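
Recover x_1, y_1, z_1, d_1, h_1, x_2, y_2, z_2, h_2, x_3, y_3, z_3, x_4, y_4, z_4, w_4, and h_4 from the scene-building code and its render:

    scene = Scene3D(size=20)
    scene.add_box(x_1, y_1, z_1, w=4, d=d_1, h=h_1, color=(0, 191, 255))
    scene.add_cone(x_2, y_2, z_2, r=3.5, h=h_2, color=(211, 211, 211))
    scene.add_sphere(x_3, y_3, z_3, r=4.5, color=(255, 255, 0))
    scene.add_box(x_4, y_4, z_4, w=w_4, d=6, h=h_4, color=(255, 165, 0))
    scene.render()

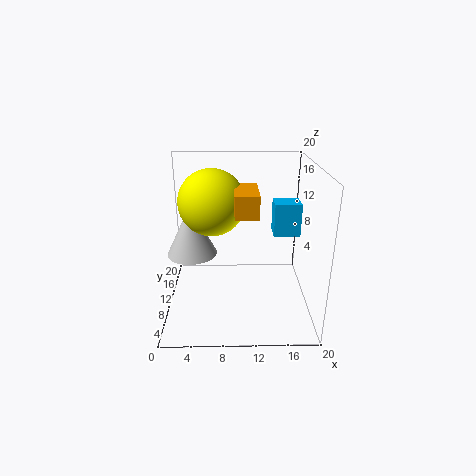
x_1 = 15.5; y_1 = 13.5; z_1 = 8.5; d_1 = 3.5; h_1 = 5; x_2 = 3.5; y_2 = 10.5; z_2 = 7.5; h_2 = 7; x_3 = 6.5; y_3 = 10.5; z_3 = 15; x_4 = 9.5; y_4 = 5; z_4 = 14.5; w_4 = 3; h_4 = 3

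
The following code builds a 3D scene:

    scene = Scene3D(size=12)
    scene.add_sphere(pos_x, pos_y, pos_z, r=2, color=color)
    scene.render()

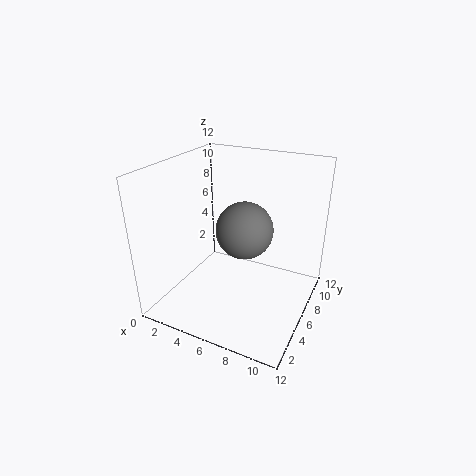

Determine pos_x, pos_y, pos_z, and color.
pos_x = 8
pos_y = 3
pos_z = 8.5
color = 'gray'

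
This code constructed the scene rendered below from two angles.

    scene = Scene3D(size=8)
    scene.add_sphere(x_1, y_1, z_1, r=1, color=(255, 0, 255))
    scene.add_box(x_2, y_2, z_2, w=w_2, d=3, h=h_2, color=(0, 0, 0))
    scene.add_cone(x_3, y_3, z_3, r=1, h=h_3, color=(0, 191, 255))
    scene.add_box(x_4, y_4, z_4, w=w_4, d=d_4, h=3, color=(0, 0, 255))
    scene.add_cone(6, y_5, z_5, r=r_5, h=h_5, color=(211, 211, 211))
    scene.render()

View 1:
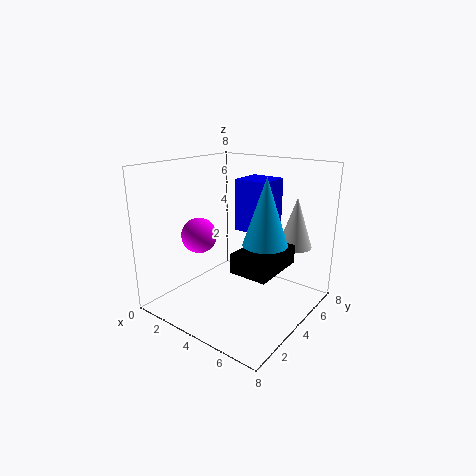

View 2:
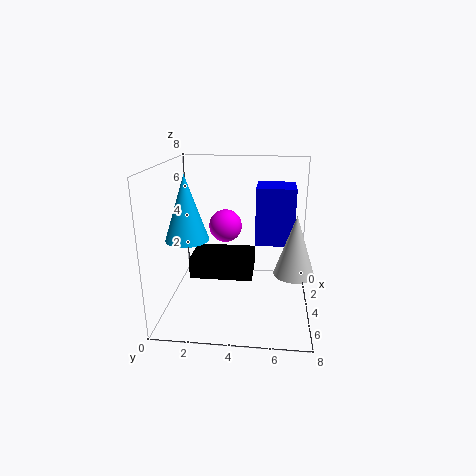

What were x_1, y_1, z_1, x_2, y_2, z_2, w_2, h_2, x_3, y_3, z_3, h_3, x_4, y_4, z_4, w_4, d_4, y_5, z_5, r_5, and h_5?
x_1 = 2; y_1 = 3; z_1 = 4; x_2 = 5; y_2 = 2; z_2 = 3; w_2 = 2; h_2 = 1; x_3 = 7; y_3 = 2; z_3 = 5; h_3 = 3; x_4 = 3; y_4 = 5; z_4 = 4; w_4 = 2; d_4 = 2; y_5 = 7; z_5 = 3; r_5 = 1; h_5 = 3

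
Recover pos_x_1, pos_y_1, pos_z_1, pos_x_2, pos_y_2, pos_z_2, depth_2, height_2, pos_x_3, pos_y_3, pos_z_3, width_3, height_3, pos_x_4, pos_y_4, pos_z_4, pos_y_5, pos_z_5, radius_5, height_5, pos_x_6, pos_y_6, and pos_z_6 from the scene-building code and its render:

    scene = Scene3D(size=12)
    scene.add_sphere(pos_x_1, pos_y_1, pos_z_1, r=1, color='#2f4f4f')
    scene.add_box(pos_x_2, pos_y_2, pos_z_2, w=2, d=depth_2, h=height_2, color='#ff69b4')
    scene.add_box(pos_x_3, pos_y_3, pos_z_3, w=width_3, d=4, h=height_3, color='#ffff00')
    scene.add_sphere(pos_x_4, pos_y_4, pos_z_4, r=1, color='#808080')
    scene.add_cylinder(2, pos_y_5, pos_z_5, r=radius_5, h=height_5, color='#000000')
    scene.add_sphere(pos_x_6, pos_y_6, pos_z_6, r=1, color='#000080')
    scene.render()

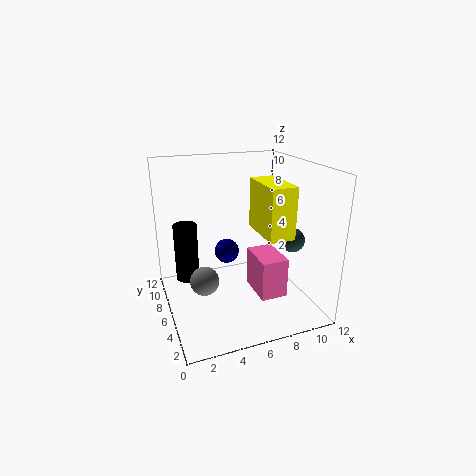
pos_x_1 = 10; pos_y_1 = 4; pos_z_1 = 6; pos_x_2 = 6; pos_y_2 = 1; pos_z_2 = 3; depth_2 = 3; height_2 = 3; pos_x_3 = 7; pos_y_3 = 2; pos_z_3 = 7; width_3 = 2; height_3 = 4; pos_x_4 = 2; pos_y_4 = 2; pos_z_4 = 5; pos_y_5 = 8; pos_z_5 = 2; radius_5 = 1; height_5 = 5; pos_x_6 = 5; pos_y_6 = 6; pos_z_6 = 5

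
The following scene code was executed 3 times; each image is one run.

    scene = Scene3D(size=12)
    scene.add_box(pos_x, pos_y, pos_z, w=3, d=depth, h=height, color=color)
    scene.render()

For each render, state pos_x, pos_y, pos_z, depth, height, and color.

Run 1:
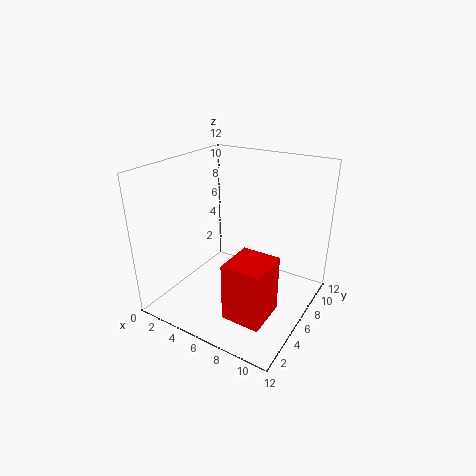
pos_x = 7.5, pos_y = 1.25, pos_z = 1.75, depth = 3.25, height = 4.5, color = 'red'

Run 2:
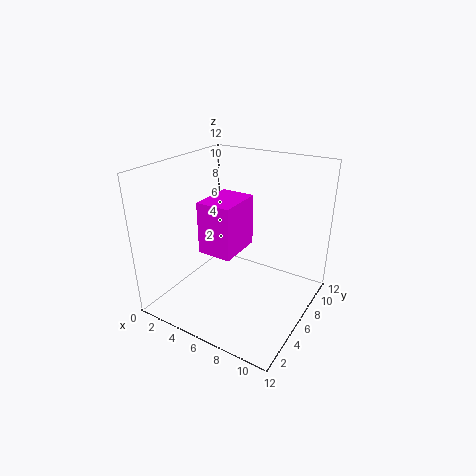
pos_x = 3, pos_y = 4.5, pos_z = 4.5, depth = 4, height = 4.5, color = 'magenta'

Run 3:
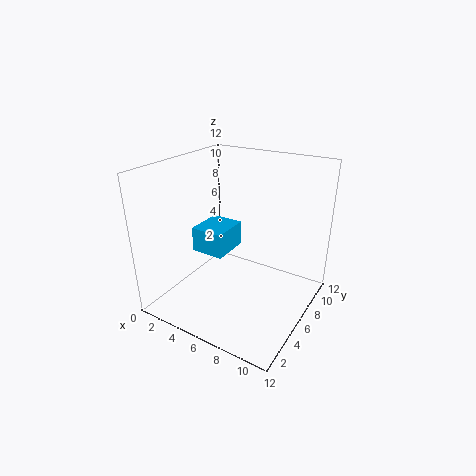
pos_x = 1.5, pos_y = 5.5, pos_z = 3.75, depth = 3.5, height = 2.25, color = 'deepskyblue'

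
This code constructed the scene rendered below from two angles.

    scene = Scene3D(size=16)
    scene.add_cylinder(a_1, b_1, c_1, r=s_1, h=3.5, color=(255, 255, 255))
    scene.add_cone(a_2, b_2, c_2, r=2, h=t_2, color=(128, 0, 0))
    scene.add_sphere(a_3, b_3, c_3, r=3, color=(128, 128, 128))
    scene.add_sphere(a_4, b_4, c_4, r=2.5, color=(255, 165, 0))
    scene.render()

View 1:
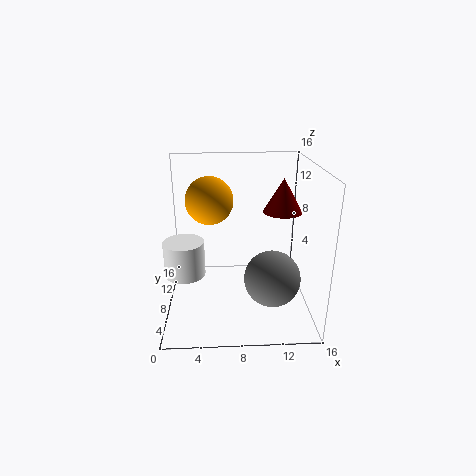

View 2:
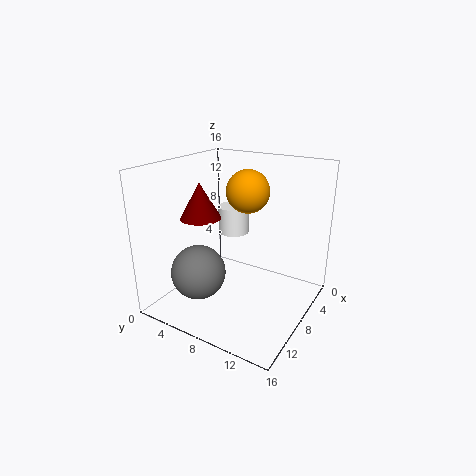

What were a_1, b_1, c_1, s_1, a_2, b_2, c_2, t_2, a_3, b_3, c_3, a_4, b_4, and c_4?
a_1 = 2.5, b_1 = 4, c_1 = 6, s_1 = 2, a_2 = 12.5, b_2 = 6.5, c_2 = 11.5, t_2 = 3.5, a_3 = 11.5, b_3 = 5, c_3 = 4.5, a_4 = 5, b_4 = 7.5, c_4 = 12.5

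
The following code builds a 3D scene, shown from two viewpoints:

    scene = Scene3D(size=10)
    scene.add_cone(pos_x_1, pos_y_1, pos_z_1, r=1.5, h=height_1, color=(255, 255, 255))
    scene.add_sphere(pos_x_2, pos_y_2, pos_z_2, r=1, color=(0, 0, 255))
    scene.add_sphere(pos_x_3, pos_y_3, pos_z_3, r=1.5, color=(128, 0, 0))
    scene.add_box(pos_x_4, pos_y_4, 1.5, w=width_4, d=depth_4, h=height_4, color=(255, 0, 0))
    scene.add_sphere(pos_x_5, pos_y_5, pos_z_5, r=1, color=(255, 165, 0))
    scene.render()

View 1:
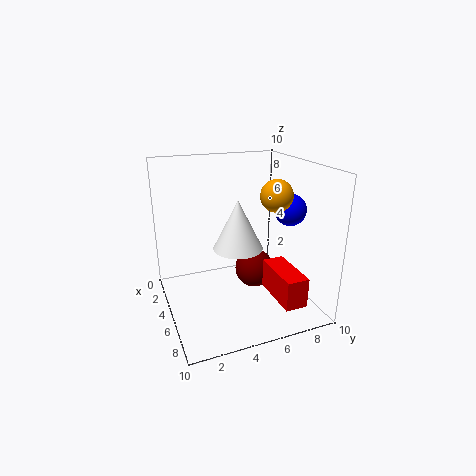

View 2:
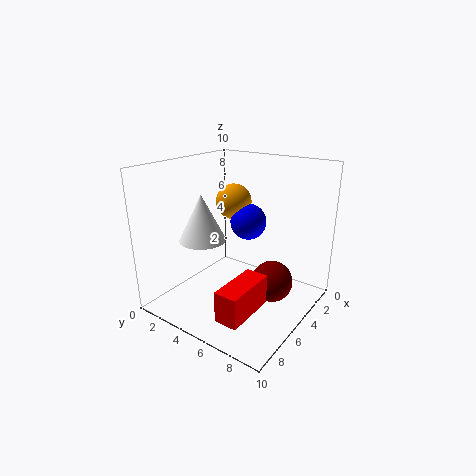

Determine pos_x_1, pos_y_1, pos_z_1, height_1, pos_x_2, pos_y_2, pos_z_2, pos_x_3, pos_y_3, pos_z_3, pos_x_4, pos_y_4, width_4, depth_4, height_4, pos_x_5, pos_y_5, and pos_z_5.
pos_x_1 = 7.5; pos_y_1 = 4; pos_z_1 = 5.5; height_1 = 3; pos_x_2 = 7.5; pos_y_2 = 7.5; pos_z_2 = 7.5; pos_x_3 = 3.5; pos_y_3 = 7; pos_z_3 = 1.5; pos_x_4 = 6; pos_y_4 = 6.5; width_4 = 3.5; depth_4 = 1.5; height_4 = 2; pos_x_5 = 7.5; pos_y_5 = 6.5; pos_z_5 = 8.5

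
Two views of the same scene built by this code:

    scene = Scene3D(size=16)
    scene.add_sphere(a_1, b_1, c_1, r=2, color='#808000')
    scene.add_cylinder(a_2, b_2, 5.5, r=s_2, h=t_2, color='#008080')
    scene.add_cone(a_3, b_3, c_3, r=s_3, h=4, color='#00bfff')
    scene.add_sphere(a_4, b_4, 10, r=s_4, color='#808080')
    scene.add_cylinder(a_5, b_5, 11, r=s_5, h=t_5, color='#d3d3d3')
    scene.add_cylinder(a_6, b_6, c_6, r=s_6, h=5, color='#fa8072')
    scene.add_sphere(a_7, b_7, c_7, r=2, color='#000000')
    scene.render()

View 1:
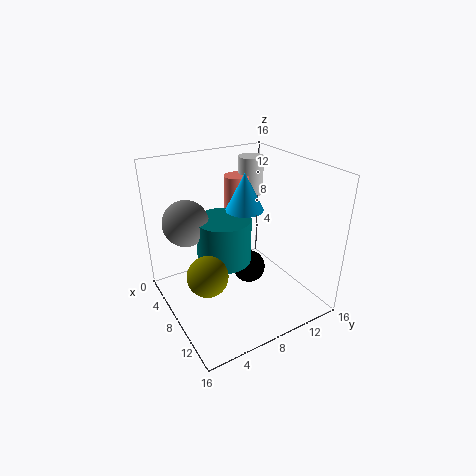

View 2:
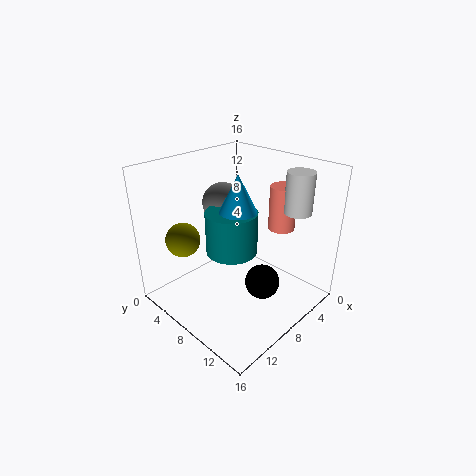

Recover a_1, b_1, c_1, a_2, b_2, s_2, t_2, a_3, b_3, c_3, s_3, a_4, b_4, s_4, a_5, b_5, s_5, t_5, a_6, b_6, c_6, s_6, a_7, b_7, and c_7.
a_1 = 11.5; b_1 = 2.5; c_1 = 7; a_2 = 7.5; b_2 = 6.5; s_2 = 3; t_2 = 5; a_3 = 8.5; b_3 = 8.5; c_3 = 11.5; s_3 = 2; a_4 = 5.5; b_4 = 3; s_4 = 2.5; a_5 = 3.5; b_5 = 12.5; s_5 = 1.5; t_5 = 4.5; a_6 = 3.5; b_6 = 10.5; c_6 = 8.5; s_6 = 1.5; a_7 = 6.5; b_7 = 10.5; c_7 = 2.5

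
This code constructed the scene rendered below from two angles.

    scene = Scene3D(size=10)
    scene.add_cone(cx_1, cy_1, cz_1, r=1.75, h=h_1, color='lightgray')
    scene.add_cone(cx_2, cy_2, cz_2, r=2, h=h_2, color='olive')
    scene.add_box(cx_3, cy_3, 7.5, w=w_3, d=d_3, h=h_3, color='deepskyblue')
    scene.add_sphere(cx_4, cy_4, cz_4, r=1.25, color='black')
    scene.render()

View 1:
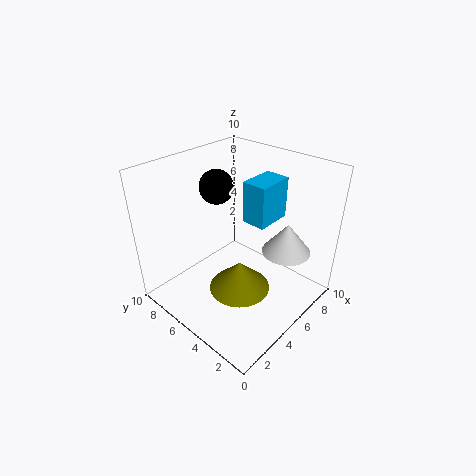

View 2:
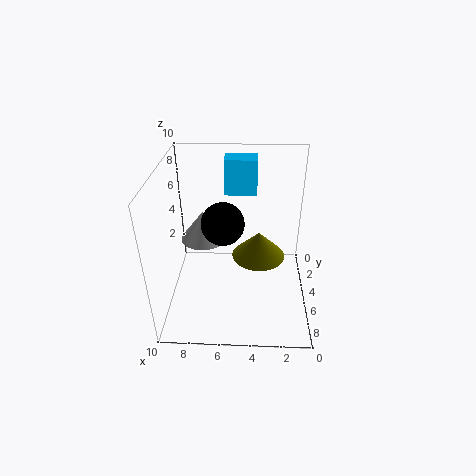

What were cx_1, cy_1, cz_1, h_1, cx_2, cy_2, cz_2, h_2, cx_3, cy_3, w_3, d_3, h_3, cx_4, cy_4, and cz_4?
cx_1 = 7.75
cy_1 = 2.75
cz_1 = 3.5
h_1 = 2.25
cx_2 = 3.5
cy_2 = 3.5
cz_2 = 2.5
h_2 = 2
cx_3 = 3.75
cy_3 = 2
w_3 = 2.25
d_3 = 1.5
h_3 = 2.5
cx_4 = 5.75
cy_4 = 7.75
cz_4 = 7.75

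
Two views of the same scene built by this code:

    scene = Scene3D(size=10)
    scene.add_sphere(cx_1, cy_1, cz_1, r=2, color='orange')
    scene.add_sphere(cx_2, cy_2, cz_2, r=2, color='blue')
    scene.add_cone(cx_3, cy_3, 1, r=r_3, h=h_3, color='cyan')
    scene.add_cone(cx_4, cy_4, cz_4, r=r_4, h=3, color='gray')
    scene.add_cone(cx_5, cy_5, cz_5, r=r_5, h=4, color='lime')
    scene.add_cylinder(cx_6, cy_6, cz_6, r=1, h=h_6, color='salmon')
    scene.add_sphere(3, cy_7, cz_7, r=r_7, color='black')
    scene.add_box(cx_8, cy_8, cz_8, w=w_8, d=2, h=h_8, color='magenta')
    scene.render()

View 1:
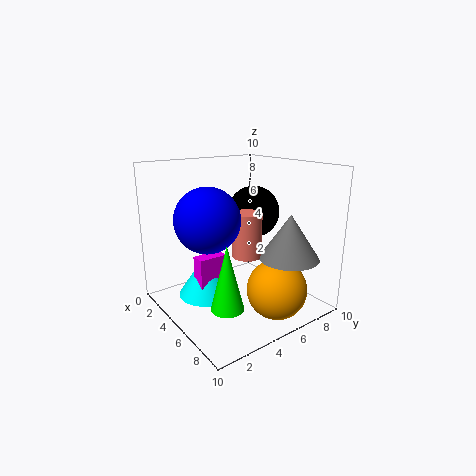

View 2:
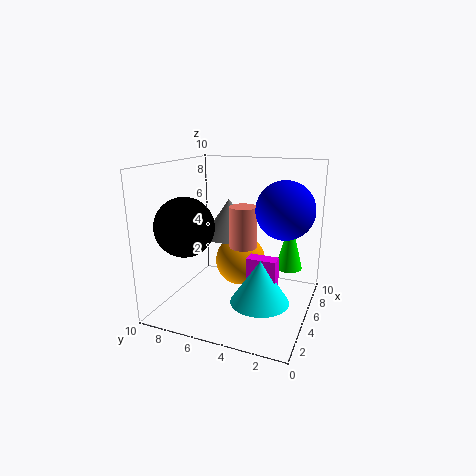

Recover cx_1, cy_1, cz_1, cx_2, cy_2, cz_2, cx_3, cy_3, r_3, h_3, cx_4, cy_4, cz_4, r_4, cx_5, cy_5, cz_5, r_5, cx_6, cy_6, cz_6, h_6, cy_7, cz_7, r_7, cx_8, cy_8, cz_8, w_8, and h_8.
cx_1 = 8; cy_1 = 6; cz_1 = 2; cx_2 = 6; cy_2 = 2; cz_2 = 7; cx_3 = 4; cy_3 = 3; r_3 = 2; h_3 = 3; cx_4 = 8; cy_4 = 7; cz_4 = 4; r_4 = 2; cx_5 = 8; cy_5 = 2; cz_5 = 2; r_5 = 1; cx_6 = 6; cy_6 = 5; cz_6 = 4; h_6 = 3; cy_7 = 8; cz_7 = 6; r_7 = 2; cx_8 = 4; cy_8 = 2; cz_8 = 1; w_8 = 1; h_8 = 3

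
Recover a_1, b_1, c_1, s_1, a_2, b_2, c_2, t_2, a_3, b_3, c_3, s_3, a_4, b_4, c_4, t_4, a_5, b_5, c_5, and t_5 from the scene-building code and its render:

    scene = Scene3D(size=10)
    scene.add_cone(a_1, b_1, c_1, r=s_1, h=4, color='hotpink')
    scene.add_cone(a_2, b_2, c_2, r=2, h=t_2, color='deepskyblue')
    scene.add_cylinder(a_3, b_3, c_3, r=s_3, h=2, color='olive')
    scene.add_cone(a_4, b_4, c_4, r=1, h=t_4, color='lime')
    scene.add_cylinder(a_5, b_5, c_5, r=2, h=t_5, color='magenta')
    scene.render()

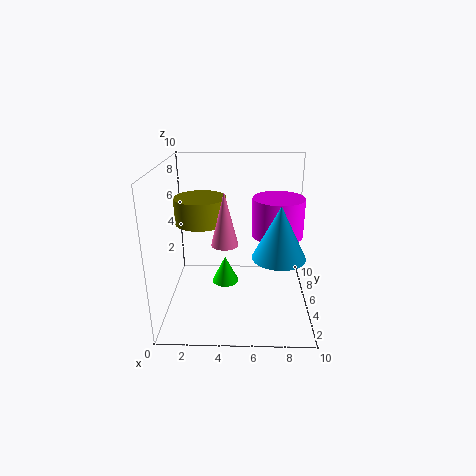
a_1 = 4
b_1 = 6
c_1 = 4
s_1 = 1
a_2 = 8
b_2 = 6
c_2 = 3
t_2 = 4
a_3 = 2
b_3 = 8
c_3 = 5
s_3 = 2
a_4 = 4
b_4 = 6
c_4 = 1
t_4 = 2
a_5 = 8
b_5 = 8
c_5 = 4
t_5 = 3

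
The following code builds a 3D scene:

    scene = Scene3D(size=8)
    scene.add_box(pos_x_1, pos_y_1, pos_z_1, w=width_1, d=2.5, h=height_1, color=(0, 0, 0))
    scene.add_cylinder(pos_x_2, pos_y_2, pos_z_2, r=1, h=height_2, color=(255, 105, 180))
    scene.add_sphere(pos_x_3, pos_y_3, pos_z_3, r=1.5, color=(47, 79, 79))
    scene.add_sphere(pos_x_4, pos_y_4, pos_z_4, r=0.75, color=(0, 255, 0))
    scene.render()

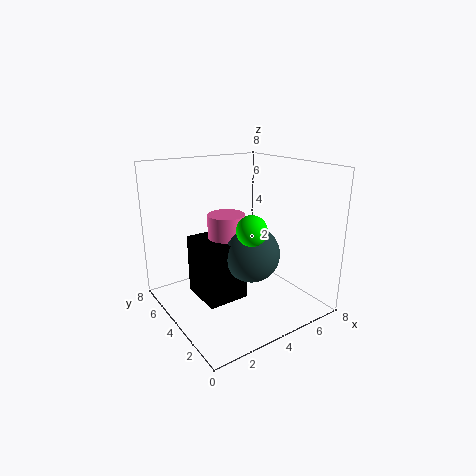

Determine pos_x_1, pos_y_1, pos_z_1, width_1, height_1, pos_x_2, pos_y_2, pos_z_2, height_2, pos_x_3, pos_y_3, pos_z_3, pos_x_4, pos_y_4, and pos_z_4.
pos_x_1 = 1.5; pos_y_1 = 2.75; pos_z_1 = 1; width_1 = 2.25; height_1 = 3.25; pos_x_2 = 3.25; pos_y_2 = 4; pos_z_2 = 3.25; height_2 = 2.25; pos_x_3 = 4; pos_y_3 = 2.75; pos_z_3 = 3.5; pos_x_4 = 3.25; pos_y_4 = 1.75; pos_z_4 = 5.25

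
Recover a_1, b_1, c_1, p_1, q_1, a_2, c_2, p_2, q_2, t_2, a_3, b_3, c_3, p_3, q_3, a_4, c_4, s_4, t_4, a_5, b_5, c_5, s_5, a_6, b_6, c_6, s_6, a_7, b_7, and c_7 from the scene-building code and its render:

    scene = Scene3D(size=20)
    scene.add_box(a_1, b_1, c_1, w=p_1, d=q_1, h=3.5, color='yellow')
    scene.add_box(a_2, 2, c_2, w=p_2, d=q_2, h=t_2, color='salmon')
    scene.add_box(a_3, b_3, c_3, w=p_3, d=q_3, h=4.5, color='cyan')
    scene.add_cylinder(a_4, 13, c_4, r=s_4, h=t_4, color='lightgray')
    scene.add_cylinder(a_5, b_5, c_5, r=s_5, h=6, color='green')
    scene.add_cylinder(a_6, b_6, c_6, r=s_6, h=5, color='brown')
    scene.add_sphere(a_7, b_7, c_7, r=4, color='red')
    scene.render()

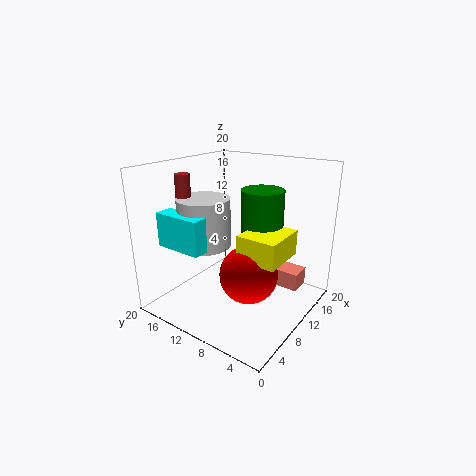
a_1 = 7.5, b_1 = 3, c_1 = 8, p_1 = 6.5, q_1 = 5.5, a_2 = 12.5, c_2 = 3, p_2 = 3, q_2 = 7, t_2 = 2.5, a_3 = 2, b_3 = 10.5, c_3 = 10, p_3 = 2.5, q_3 = 6.5, a_4 = 6.5, c_4 = 9.5, s_4 = 3.5, t_4 = 6.5, a_5 = 13, b_5 = 8, c_5 = 10.5, s_5 = 3, a_6 = 5.5, b_6 = 15.5, c_6 = 14, s_6 = 1, a_7 = 9, b_7 = 7.5, c_7 = 5.5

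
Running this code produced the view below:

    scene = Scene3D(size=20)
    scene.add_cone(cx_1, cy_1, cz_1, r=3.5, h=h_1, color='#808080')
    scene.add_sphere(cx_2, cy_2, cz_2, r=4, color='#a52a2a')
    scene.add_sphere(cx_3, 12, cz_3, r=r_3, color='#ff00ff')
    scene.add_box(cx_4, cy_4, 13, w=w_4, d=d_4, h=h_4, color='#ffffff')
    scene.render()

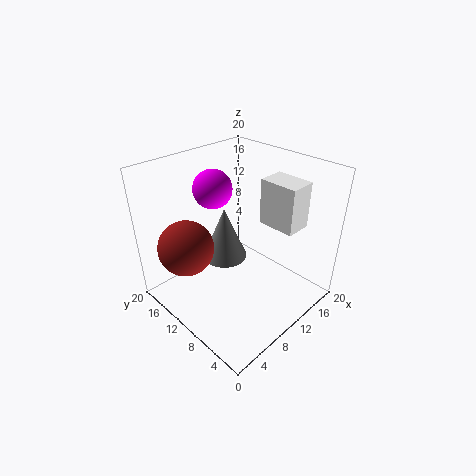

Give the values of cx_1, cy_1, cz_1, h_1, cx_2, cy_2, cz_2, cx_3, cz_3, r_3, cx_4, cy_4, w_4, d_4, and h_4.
cx_1 = 12.5
cy_1 = 15.5
cz_1 = 3
h_1 = 8.5
cx_2 = 5
cy_2 = 15.5
cz_2 = 8
cx_3 = 7.5
cz_3 = 17.5
r_3 = 2.5
cx_4 = 11.5
cy_4 = 2.5
w_4 = 3.5
d_4 = 5
h_4 = 6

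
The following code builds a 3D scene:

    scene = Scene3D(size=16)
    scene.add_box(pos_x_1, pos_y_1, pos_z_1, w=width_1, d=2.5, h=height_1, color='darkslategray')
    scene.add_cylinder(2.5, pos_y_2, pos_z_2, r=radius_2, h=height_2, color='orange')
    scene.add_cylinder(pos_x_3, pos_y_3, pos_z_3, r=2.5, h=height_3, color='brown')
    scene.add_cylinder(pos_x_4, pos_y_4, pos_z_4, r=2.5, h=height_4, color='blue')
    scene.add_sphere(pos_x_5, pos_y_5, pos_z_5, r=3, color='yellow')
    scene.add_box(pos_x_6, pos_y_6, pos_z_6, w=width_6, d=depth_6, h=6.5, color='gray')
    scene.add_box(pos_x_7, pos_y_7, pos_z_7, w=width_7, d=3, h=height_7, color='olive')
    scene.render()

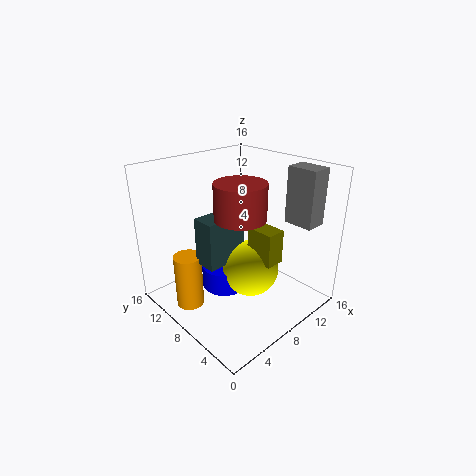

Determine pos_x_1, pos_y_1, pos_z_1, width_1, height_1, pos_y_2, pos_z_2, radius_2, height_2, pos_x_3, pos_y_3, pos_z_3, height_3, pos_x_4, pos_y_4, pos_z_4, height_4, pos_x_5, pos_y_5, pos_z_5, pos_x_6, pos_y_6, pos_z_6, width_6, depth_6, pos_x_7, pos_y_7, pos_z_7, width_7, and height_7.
pos_x_1 = 3, pos_y_1 = 6.5, pos_z_1 = 6.5, width_1 = 4.5, height_1 = 5, pos_y_2 = 10, pos_z_2 = 1, radius_2 = 1.5, height_2 = 6, pos_x_3 = 5.5, pos_y_3 = 5, pos_z_3 = 12, height_3 = 3.5, pos_x_4 = 6, pos_y_4 = 8, pos_z_4 = 3, height_4 = 2.5, pos_x_5 = 7.5, pos_y_5 = 5.5, pos_z_5 = 5.5, pos_x_6 = 13.5, pos_y_6 = 2.5, pos_z_6 = 9, width_6 = 2.5, depth_6 = 3.5, pos_x_7 = 7, pos_y_7 = 2.5, pos_z_7 = 7, width_7 = 2, height_7 = 3.5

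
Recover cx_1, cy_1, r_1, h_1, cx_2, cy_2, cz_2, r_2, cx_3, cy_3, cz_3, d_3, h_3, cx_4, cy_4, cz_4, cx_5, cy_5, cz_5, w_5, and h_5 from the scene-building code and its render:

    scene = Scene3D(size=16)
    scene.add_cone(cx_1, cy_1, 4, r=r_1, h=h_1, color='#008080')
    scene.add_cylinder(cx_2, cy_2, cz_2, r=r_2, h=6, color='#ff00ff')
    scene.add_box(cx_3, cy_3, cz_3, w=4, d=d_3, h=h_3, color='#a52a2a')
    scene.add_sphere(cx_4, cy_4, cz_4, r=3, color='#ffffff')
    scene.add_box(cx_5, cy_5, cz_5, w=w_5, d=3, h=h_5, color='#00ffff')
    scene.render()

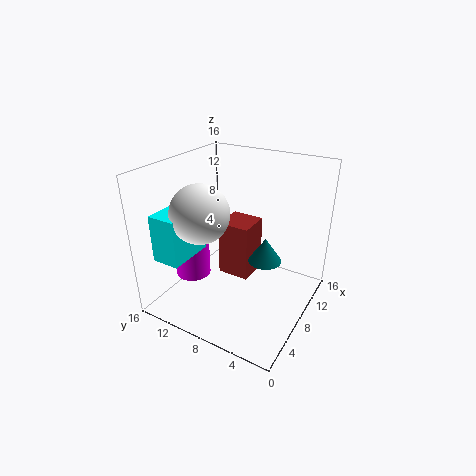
cx_1 = 11, cy_1 = 6, r_1 = 2, h_1 = 3, cx_2 = 6, cy_2 = 13, cz_2 = 3, r_2 = 2, cx_3 = 10, cy_3 = 8, cz_3 = 1, d_3 = 4, h_3 = 7, cx_4 = 4, cy_4 = 10, cz_4 = 12, cx_5 = 1, cy_5 = 11, cz_5 = 7, w_5 = 5, h_5 = 5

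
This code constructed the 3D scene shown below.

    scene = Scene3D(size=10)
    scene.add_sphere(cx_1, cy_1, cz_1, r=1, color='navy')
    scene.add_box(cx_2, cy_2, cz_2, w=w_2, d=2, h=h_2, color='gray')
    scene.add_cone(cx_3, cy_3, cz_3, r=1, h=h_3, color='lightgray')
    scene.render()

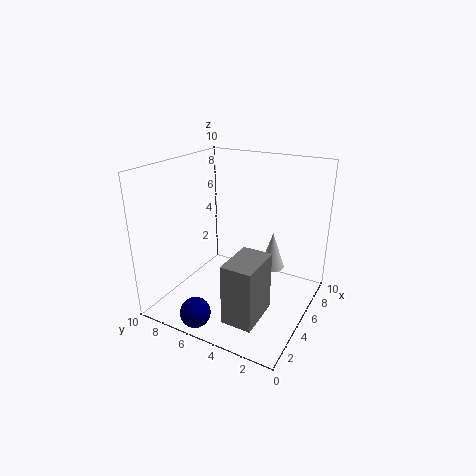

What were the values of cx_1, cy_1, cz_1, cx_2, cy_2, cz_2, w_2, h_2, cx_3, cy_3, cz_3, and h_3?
cx_1 = 1, cy_1 = 6, cz_1 = 1, cx_2 = 1, cy_2 = 2, cz_2 = 1, w_2 = 3, h_2 = 4, cx_3 = 9, cy_3 = 4, cz_3 = 1, h_3 = 3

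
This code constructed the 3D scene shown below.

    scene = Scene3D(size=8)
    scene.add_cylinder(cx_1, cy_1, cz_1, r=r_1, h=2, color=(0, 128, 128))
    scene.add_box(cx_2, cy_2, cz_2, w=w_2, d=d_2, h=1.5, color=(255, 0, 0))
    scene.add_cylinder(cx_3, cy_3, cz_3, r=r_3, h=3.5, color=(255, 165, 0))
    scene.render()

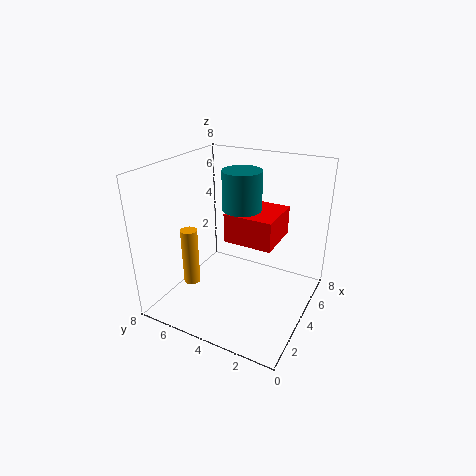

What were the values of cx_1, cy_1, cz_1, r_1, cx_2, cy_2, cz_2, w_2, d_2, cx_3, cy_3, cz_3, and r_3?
cx_1 = 3.5; cy_1 = 3.5; cz_1 = 6; r_1 = 1; cx_2 = 2.5; cy_2 = 1.5; cz_2 = 4.5; w_2 = 2.5; d_2 = 2.5; cx_3 = 3.5; cy_3 = 7; cz_3 = 0.5; r_3 = 0.5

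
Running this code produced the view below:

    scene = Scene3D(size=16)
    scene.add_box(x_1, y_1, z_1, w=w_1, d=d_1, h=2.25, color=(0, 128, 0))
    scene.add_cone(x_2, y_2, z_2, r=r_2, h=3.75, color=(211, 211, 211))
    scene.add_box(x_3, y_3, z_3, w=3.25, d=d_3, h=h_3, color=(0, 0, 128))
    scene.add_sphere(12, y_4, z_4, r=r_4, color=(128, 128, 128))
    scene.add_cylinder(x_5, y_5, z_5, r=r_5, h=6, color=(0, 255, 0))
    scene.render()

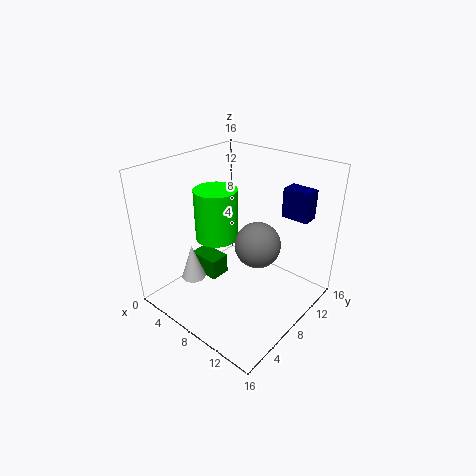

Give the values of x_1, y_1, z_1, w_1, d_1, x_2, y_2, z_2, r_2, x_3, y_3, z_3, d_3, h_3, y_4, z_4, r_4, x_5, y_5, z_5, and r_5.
x_1 = 3.75; y_1 = 4.75; z_1 = 3.75; w_1 = 3.5; d_1 = 2.25; x_2 = 6.25; y_2 = 2.75; z_2 = 5; r_2 = 1.25; x_3 = 10; y_3 = 13.5; z_3 = 9.25; d_3 = 2; h_3 = 3.5; y_4 = 6.25; z_4 = 9.5; r_4 = 2.25; x_5 = 4.5; y_5 = 8.25; z_5 = 6.75; r_5 = 2.5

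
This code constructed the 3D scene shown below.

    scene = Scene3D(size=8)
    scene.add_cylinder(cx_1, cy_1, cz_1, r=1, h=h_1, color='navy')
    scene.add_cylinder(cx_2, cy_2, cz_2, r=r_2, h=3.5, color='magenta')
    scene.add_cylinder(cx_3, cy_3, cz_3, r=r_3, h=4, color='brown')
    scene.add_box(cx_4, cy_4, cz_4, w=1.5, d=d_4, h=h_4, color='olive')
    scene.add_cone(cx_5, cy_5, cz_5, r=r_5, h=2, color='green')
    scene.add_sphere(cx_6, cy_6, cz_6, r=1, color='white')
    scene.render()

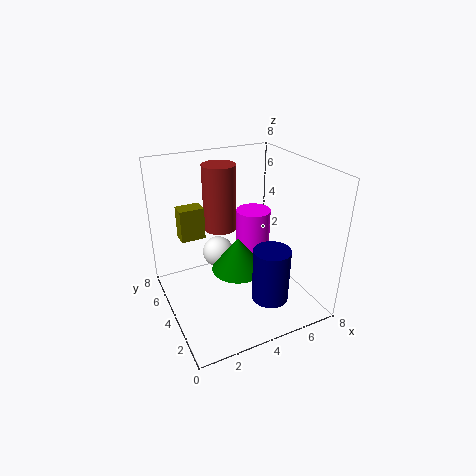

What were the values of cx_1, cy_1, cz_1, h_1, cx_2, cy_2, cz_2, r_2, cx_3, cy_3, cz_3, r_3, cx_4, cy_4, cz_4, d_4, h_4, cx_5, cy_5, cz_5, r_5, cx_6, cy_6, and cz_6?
cx_1 = 5; cy_1 = 2; cz_1 = 1; h_1 = 3; cx_2 = 5.5; cy_2 = 5; cz_2 = 1.5; r_2 = 1; cx_3 = 4; cy_3 = 6.5; cz_3 = 3.5; r_3 = 1; cx_4 = 1.5; cy_4 = 6.5; cz_4 = 3; d_4 = 1; h_4 = 2; cx_5 = 4; cy_5 = 4; cz_5 = 2; r_5 = 1.5; cx_6 = 4; cy_6 = 7; cz_6 = 1.5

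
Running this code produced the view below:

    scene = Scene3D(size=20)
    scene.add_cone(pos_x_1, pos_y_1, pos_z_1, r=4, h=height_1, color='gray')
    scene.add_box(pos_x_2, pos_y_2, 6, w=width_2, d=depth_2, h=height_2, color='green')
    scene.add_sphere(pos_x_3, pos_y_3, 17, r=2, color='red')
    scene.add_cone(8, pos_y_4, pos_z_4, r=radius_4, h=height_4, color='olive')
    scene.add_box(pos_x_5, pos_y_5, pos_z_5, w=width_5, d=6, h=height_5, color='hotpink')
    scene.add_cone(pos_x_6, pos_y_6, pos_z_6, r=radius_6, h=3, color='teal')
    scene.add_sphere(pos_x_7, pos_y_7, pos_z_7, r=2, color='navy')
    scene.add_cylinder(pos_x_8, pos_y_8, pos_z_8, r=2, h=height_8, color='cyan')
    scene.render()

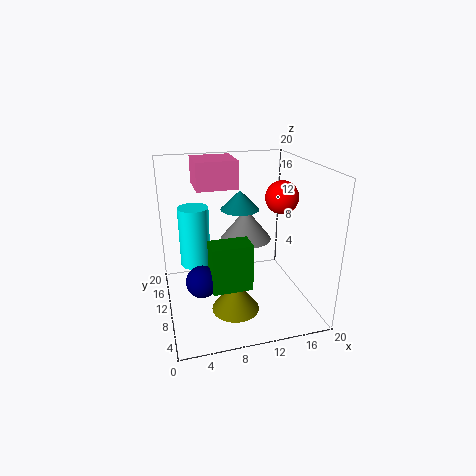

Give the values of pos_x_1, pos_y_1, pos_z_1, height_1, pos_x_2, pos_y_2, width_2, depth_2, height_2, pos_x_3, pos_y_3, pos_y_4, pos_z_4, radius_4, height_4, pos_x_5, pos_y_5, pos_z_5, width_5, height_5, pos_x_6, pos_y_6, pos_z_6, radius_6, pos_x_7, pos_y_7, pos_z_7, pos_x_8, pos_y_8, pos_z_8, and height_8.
pos_x_1 = 13; pos_y_1 = 16; pos_z_1 = 7; height_1 = 5; pos_x_2 = 5; pos_y_2 = 3; width_2 = 5; depth_2 = 3; height_2 = 6; pos_x_3 = 14; pos_y_3 = 5; pos_y_4 = 4; pos_z_4 = 3; radius_4 = 3; height_4 = 4; pos_x_5 = 5; pos_y_5 = 13; pos_z_5 = 16; width_5 = 6; height_5 = 4; pos_x_6 = 12; pos_y_6 = 16; pos_z_6 = 12; radius_6 = 3; pos_x_7 = 4; pos_y_7 = 5; pos_z_7 = 7; pos_x_8 = 4; pos_y_8 = 10; pos_z_8 = 7; height_8 = 8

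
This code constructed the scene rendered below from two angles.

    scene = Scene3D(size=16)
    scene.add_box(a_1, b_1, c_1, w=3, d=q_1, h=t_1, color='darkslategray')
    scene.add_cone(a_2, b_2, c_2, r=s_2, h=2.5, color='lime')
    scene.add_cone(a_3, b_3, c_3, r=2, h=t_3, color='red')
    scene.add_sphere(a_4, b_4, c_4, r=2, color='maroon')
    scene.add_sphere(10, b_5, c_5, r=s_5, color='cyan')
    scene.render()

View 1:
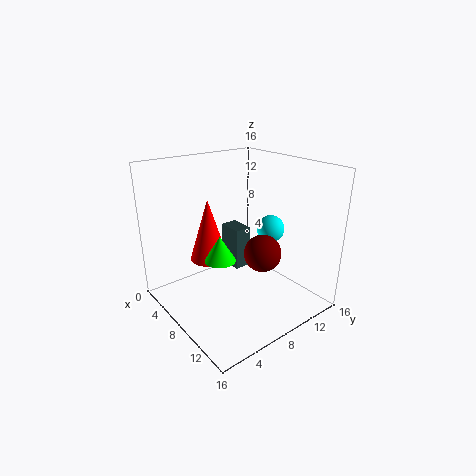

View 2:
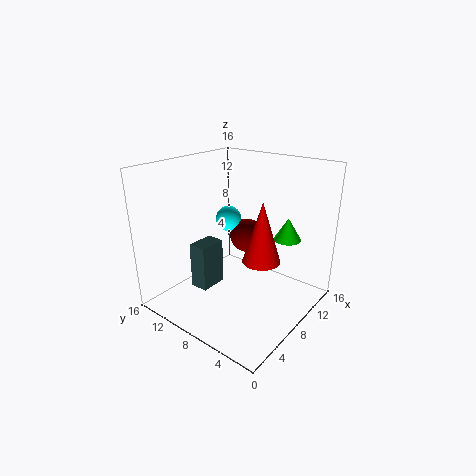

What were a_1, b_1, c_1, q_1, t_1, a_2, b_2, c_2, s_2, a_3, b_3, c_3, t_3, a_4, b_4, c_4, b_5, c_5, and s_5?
a_1 = 3.5, b_1 = 9, c_1 = 3, q_1 = 2, t_1 = 5, a_2 = 11, b_2 = 3.5, c_2 = 8, s_2 = 1.5, a_3 = 7.5, b_3 = 4.5, c_3 = 6.5, t_3 = 6.5, a_4 = 11, b_4 = 9, c_4 = 7, b_5 = 11, c_5 = 9, s_5 = 1.5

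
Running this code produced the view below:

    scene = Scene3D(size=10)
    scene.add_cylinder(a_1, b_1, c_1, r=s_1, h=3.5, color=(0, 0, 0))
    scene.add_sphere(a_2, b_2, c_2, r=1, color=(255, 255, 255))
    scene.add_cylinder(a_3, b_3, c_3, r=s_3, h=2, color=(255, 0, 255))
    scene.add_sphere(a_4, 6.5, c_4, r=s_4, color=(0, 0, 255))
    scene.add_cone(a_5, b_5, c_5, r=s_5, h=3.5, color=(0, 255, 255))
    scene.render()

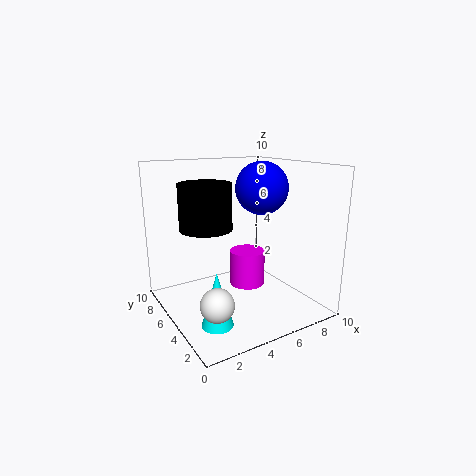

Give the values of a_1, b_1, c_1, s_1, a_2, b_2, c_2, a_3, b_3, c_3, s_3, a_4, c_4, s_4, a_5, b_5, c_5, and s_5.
a_1 = 4, b_1 = 8, c_1 = 5, s_1 = 2, a_2 = 1.5, b_2 = 1.5, c_2 = 2.5, a_3 = 3.5, b_3 = 1.5, c_3 = 3.5, s_3 = 1, a_4 = 8, c_4 = 8, s_4 = 2, a_5 = 2, b_5 = 2.5, c_5 = 0.5, s_5 = 1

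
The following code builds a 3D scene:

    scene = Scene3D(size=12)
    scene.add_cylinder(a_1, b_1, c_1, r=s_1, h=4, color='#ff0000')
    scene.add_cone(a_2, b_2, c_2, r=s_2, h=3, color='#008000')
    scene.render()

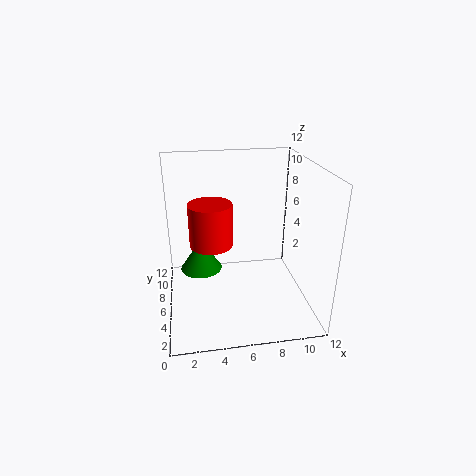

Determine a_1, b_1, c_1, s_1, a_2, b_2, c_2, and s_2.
a_1 = 4
b_1 = 9
c_1 = 4
s_1 = 2
a_2 = 3
b_2 = 10
c_2 = 1
s_2 = 2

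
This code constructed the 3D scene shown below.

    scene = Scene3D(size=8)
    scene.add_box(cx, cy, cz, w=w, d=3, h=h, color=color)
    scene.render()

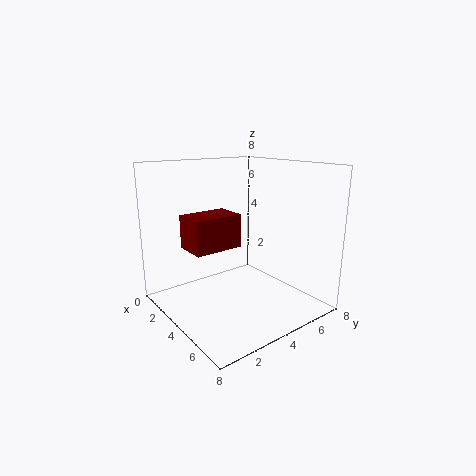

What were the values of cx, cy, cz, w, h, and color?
cx = 1
cy = 2
cz = 3
w = 2
h = 2
color = 'maroon'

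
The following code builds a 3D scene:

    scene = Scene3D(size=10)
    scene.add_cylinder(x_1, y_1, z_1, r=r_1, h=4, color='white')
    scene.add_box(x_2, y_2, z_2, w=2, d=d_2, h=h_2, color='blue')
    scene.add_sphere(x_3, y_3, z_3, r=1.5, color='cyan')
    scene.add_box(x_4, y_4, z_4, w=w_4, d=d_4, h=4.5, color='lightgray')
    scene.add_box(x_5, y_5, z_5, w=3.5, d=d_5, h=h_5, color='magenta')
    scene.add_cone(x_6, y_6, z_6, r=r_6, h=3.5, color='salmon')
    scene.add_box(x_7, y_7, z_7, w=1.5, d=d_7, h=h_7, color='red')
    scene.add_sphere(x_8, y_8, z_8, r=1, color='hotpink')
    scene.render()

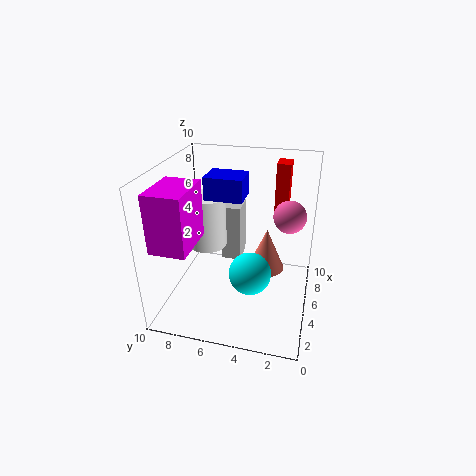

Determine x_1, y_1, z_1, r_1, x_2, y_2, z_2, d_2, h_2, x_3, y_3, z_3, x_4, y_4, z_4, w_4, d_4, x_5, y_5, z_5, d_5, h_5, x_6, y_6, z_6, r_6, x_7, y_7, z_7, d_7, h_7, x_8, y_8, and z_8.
x_1 = 7; y_1 = 8; z_1 = 3; r_1 = 1.5; x_2 = 4; y_2 = 4.5; z_2 = 8; d_2 = 2.5; h_2 = 1.5; x_3 = 4.5; y_3 = 4; z_3 = 2.5; x_4 = 7.5; y_4 = 5.5; z_4 = 1.5; w_4 = 2; d_4 = 1.5; x_5 = 1.5; y_5 = 7.5; z_5 = 5; d_5 = 2.5; h_5 = 4; x_6 = 8.5; y_6 = 3.5; z_6 = 0.5; r_6 = 1.5; x_7 = 8; y_7 = 2; z_7 = 5.5; d_7 = 1; h_7 = 4; x_8 = 4; y_8 = 1.5; z_8 = 7.5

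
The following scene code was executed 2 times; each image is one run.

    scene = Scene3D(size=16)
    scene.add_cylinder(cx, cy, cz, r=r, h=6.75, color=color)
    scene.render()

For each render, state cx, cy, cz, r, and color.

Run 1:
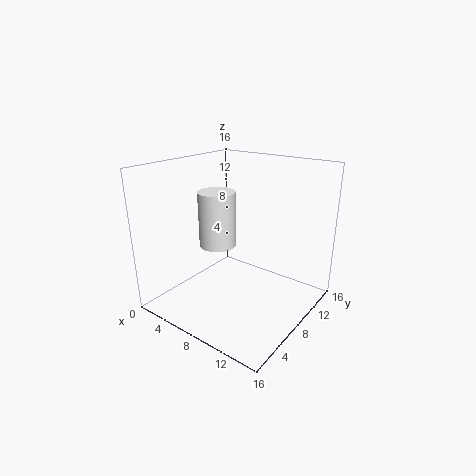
cx = 3.75, cy = 9.5, cz = 5.5, r = 2.25, color = 'white'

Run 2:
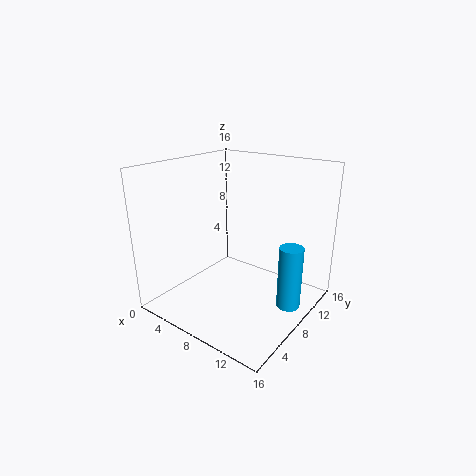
cx = 14.5, cy = 8.25, cz = 1.75, r = 1.25, color = 'deepskyblue'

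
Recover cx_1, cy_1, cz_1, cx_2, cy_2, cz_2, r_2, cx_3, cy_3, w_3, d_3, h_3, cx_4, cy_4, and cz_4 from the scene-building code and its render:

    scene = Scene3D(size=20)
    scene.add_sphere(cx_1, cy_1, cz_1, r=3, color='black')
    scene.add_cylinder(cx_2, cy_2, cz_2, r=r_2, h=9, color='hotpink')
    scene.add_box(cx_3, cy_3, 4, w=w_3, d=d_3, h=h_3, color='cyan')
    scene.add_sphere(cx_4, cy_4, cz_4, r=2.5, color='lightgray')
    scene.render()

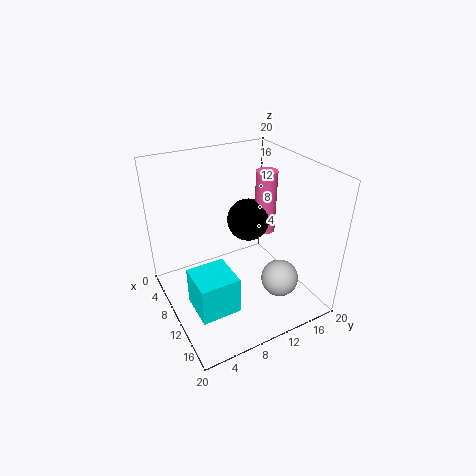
cx_1 = 8.5; cy_1 = 12.5; cz_1 = 11.5; cx_2 = 9; cy_2 = 15; cz_2 = 9.5; r_2 = 1.5; cx_3 = 12; cy_3 = 1.5; w_3 = 5; d_3 = 5; h_3 = 5; cx_4 = 15.5; cy_4 = 13.5; cz_4 = 5.5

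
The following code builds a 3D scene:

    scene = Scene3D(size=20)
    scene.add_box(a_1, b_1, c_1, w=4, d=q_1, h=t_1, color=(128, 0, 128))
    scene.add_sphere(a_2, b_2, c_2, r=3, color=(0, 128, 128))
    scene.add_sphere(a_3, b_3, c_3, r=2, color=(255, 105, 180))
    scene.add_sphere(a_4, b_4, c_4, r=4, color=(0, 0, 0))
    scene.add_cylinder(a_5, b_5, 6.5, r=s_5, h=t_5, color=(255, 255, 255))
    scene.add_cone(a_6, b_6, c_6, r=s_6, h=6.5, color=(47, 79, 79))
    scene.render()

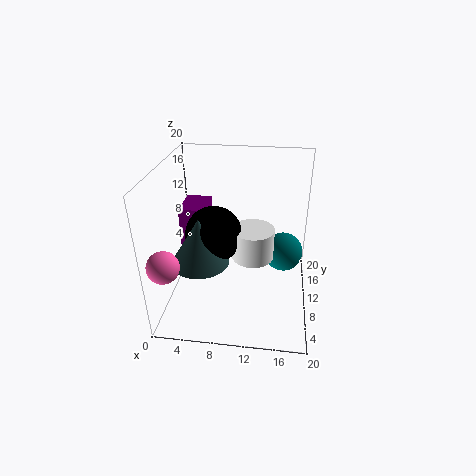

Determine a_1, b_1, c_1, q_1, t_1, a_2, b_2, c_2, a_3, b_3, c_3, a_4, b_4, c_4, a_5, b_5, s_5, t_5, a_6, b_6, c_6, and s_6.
a_1 = 0.5
b_1 = 13.5
c_1 = 5
q_1 = 5.5
t_1 = 7
a_2 = 16.5
b_2 = 15
c_2 = 5
a_3 = 2
b_3 = 2
c_3 = 10
a_4 = 6.5
b_4 = 10.5
c_4 = 10
a_5 = 12
b_5 = 11
s_5 = 3
t_5 = 4.5
a_6 = 5
b_6 = 8
c_6 = 7
s_6 = 4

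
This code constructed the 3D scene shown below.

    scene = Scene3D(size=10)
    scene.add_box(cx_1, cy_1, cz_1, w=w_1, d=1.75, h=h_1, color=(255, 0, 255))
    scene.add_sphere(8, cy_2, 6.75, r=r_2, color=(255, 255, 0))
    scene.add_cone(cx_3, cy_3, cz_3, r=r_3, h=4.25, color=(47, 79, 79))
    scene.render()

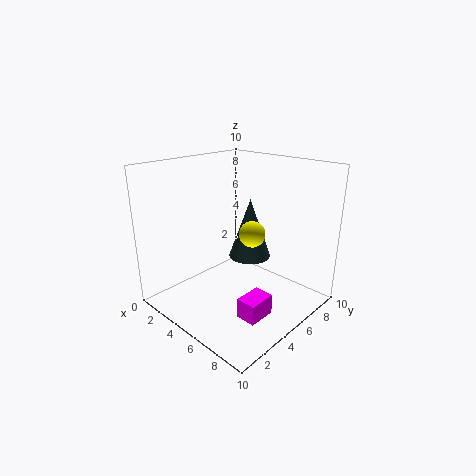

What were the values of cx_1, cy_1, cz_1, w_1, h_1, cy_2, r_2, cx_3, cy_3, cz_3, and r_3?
cx_1 = 8; cy_1 = 1.75; cz_1 = 1.75; w_1 = 1.25; h_1 = 1.25; cy_2 = 3; r_2 = 0.75; cx_3 = 5; cy_3 = 6.25; cz_3 = 3.25; r_3 = 1.5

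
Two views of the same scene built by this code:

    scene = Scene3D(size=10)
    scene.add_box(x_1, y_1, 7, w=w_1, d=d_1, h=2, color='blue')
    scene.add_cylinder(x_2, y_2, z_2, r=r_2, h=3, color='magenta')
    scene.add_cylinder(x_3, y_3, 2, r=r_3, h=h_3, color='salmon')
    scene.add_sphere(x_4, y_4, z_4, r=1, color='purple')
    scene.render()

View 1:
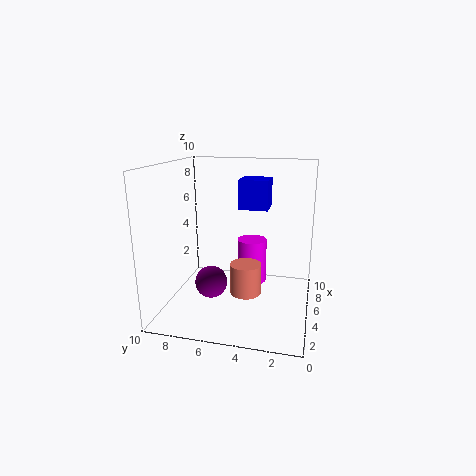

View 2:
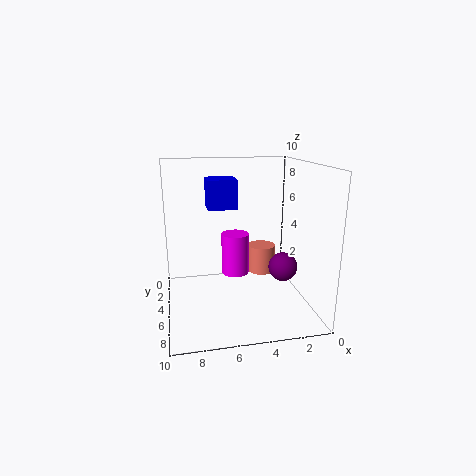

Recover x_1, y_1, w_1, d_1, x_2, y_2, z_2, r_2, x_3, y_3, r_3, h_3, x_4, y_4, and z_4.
x_1 = 5
y_1 = 3
w_1 = 2
d_1 = 2
x_2 = 5
y_2 = 4
z_2 = 2
r_2 = 1
x_3 = 3
y_3 = 4
r_3 = 1
h_3 = 2
x_4 = 2
y_4 = 6
z_4 = 3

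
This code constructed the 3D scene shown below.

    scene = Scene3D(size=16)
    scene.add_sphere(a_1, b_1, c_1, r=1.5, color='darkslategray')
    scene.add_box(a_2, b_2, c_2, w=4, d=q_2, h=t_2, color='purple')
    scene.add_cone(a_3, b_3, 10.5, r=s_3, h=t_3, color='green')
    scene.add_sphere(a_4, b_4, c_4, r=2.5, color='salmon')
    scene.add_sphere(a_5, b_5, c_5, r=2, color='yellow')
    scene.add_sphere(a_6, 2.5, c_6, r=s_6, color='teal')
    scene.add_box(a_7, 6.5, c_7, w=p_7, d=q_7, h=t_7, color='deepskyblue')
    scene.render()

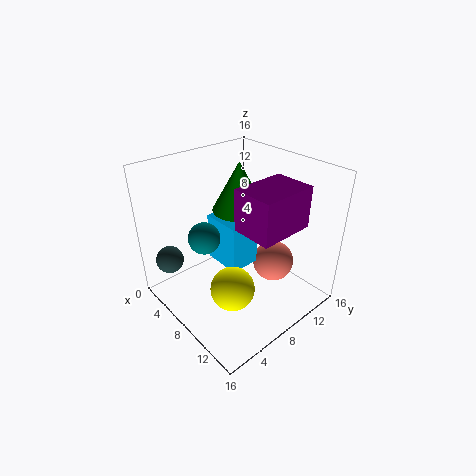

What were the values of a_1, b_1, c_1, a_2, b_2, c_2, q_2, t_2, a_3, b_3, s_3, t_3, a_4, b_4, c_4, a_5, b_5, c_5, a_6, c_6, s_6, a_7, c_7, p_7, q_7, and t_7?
a_1 = 4; b_1 = 1.5; c_1 = 6; a_2 = 11.5; b_2 = 4.5; c_2 = 12; q_2 = 5.5; t_2 = 4; a_3 = 6.5; b_3 = 9.5; s_3 = 3; t_3 = 5.5; a_4 = 9; b_4 = 13; c_4 = 3; a_5 = 13.5; b_5 = 2.5; c_5 = 7.5; a_6 = 9.5; c_6 = 11; s_6 = 1.5; a_7 = 4.5; c_7 = 4.5; p_7 = 4.5; q_7 = 3.5; t_7 = 5.5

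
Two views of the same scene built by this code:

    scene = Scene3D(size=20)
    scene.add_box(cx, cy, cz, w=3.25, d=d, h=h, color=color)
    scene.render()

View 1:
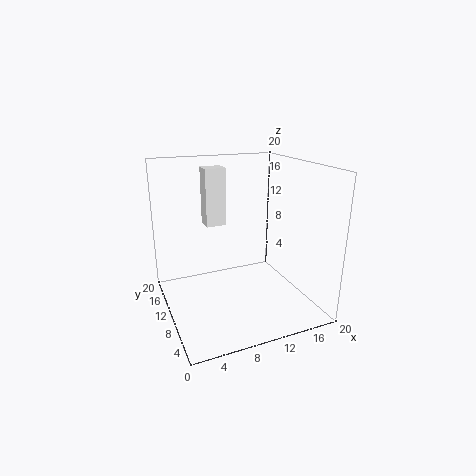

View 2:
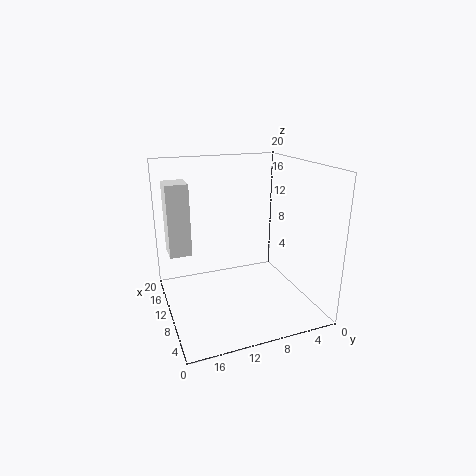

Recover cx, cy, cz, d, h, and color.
cx = 7.75, cy = 17, cz = 9.5, d = 2.75, h = 9, color = 'white'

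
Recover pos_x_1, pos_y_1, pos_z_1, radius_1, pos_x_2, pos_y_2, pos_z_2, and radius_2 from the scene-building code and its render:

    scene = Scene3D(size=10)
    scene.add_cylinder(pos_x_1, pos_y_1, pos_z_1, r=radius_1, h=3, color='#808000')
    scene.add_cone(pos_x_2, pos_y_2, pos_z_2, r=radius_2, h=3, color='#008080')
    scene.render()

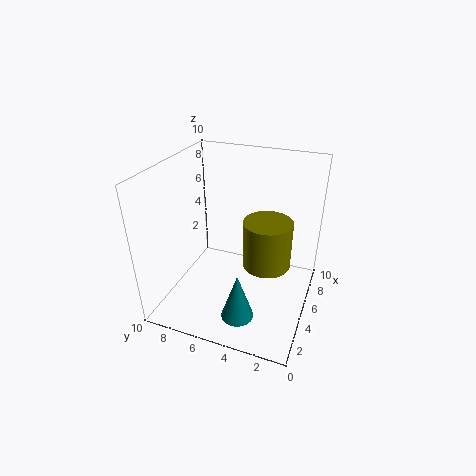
pos_x_1 = 3.5, pos_y_1 = 2.5, pos_z_1 = 4.5, radius_1 = 1.5, pos_x_2 = 1, pos_y_2 = 3.5, pos_z_2 = 2, radius_2 = 1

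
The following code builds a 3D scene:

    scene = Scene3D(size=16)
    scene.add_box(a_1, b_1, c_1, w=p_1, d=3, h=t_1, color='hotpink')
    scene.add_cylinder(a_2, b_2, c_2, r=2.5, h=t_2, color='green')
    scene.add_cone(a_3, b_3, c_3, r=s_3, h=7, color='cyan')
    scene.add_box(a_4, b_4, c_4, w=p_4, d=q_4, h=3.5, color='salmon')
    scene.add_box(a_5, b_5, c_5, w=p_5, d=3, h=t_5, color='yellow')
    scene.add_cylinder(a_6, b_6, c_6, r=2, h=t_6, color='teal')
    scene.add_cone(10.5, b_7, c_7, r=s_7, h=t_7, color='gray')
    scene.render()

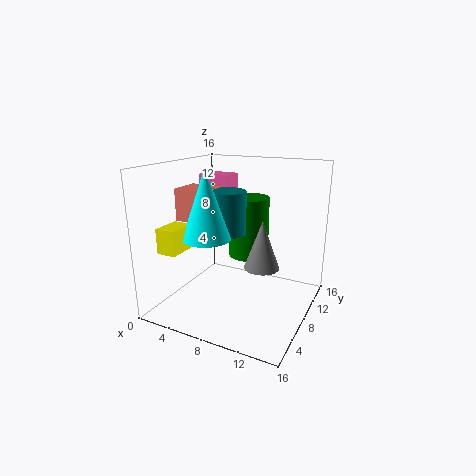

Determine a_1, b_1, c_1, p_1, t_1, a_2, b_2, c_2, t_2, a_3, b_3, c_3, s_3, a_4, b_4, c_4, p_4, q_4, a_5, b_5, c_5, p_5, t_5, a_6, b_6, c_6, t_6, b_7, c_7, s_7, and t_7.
a_1 = 0.5
b_1 = 12
c_1 = 12
p_1 = 4
t_1 = 2
a_2 = 7
b_2 = 13
c_2 = 4
t_2 = 7.5
a_3 = 6.5
b_3 = 4
c_3 = 9
s_3 = 2.5
a_4 = 2
b_4 = 5
c_4 = 10
p_4 = 4
q_4 = 3.5
a_5 = 3
b_5 = 0.5
c_5 = 8
p_5 = 2
t_5 = 2.5
a_6 = 7.5
b_6 = 6.5
c_6 = 9
t_6 = 4.5
b_7 = 9
c_7 = 4.5
s_7 = 2
t_7 = 5.5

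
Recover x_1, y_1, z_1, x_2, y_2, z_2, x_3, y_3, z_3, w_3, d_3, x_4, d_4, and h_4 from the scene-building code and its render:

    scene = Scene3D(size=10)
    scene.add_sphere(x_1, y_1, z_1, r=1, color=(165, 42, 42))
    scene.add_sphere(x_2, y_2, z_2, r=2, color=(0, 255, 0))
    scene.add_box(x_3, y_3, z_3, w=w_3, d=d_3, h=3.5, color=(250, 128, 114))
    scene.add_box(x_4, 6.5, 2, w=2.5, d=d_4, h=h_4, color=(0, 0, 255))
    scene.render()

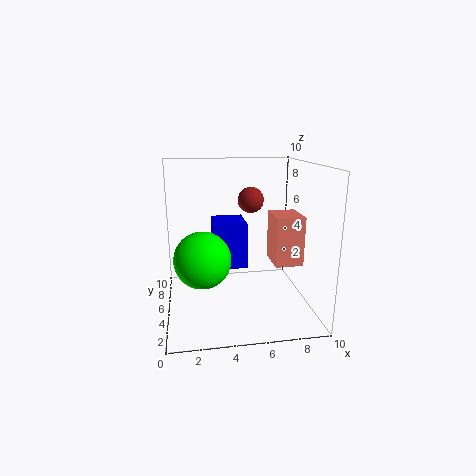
x_1 = 6.5
y_1 = 8
z_1 = 7
x_2 = 2.5
y_2 = 5
z_2 = 3.5
x_3 = 7.5
y_3 = 4
z_3 = 3
w_3 = 2
d_3 = 2.5
x_4 = 3.5
d_4 = 3
h_4 = 3.5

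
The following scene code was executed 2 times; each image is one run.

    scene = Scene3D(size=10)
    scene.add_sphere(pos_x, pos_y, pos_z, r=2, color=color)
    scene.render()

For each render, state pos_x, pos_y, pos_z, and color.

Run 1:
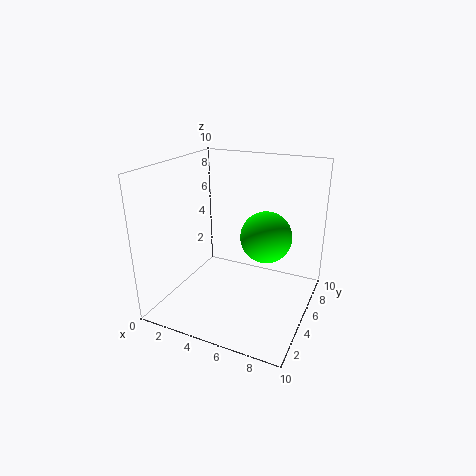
pos_x = 6, pos_y = 8, pos_z = 4, color = 'lime'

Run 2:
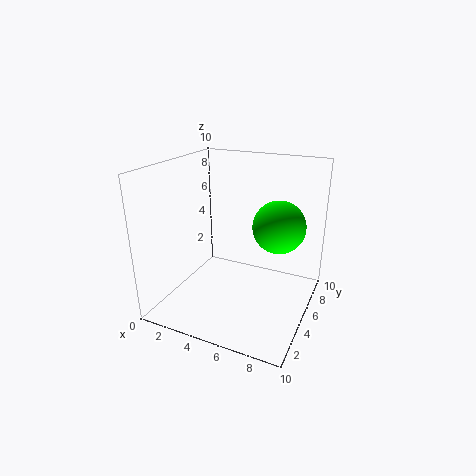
pos_x = 7, pos_y = 8, pos_z = 5, color = 'lime'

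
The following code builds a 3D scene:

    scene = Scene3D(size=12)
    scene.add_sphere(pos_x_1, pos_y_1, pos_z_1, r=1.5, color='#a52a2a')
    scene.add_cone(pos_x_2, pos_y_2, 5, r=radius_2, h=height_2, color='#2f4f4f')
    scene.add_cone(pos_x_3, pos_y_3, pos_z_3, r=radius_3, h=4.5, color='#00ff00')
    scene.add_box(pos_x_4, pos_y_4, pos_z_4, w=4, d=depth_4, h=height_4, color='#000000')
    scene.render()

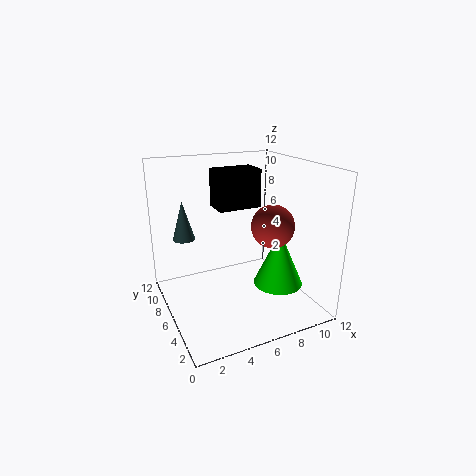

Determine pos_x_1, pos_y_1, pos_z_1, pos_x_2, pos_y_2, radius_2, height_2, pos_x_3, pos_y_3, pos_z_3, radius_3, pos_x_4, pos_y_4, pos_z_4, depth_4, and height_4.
pos_x_1 = 6.5
pos_y_1 = 1.5
pos_z_1 = 8.5
pos_x_2 = 2.5
pos_y_2 = 10
radius_2 = 1
height_2 = 3.5
pos_x_3 = 8.5
pos_y_3 = 3.5
pos_z_3 = 2.5
radius_3 = 2
pos_x_4 = 5.5
pos_y_4 = 8.5
pos_z_4 = 7.5
depth_4 = 2.5
height_4 = 3.5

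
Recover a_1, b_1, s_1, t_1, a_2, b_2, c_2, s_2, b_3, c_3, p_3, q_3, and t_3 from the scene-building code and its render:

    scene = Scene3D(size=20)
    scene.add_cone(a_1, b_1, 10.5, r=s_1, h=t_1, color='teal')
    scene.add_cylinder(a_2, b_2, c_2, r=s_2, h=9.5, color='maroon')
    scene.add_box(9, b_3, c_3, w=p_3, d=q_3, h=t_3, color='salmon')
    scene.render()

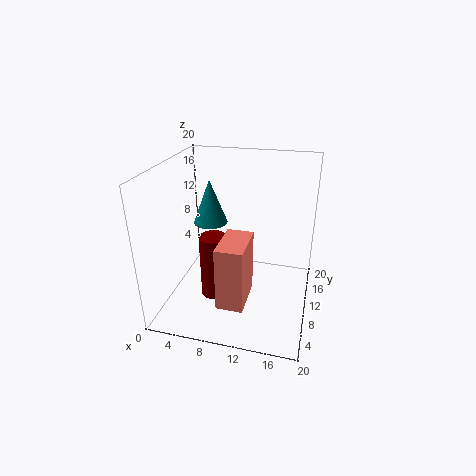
a_1 = 5, b_1 = 13, s_1 = 2.5, t_1 = 6.5, a_2 = 6.5, b_2 = 9.5, c_2 = 0.5, s_2 = 2, b_3 = 2.5, c_3 = 3.5, p_3 = 3.5, q_3 = 6, t_3 = 8.5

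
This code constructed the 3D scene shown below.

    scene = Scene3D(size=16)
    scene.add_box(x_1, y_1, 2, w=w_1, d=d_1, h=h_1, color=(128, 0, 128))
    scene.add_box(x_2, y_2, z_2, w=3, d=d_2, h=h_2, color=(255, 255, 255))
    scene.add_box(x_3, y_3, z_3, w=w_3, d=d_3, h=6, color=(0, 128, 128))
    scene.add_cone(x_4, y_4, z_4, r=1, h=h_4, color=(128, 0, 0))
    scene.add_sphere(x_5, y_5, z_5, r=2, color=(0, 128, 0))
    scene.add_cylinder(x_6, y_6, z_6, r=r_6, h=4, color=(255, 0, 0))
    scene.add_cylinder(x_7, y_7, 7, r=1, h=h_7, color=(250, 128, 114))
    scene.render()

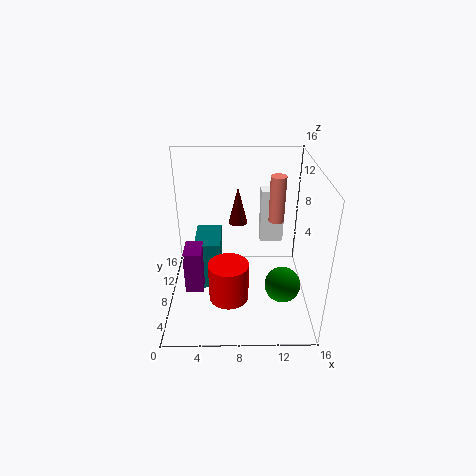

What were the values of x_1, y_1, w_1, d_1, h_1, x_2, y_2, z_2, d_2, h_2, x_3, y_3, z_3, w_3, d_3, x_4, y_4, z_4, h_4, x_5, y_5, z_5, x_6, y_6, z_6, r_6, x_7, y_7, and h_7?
x_1 = 2, y_1 = 6, w_1 = 2, d_1 = 3, h_1 = 5, x_2 = 11, y_2 = 14, z_2 = 4, d_2 = 2, h_2 = 7, x_3 = 3, y_3 = 8, z_3 = 1, w_3 = 3, d_3 = 5, x_4 = 8, y_4 = 8, z_4 = 10, h_4 = 4, x_5 = 13, y_5 = 6, z_5 = 3, x_6 = 7, y_6 = 3, z_6 = 4, r_6 = 2, x_7 = 13, y_7 = 14, h_7 = 6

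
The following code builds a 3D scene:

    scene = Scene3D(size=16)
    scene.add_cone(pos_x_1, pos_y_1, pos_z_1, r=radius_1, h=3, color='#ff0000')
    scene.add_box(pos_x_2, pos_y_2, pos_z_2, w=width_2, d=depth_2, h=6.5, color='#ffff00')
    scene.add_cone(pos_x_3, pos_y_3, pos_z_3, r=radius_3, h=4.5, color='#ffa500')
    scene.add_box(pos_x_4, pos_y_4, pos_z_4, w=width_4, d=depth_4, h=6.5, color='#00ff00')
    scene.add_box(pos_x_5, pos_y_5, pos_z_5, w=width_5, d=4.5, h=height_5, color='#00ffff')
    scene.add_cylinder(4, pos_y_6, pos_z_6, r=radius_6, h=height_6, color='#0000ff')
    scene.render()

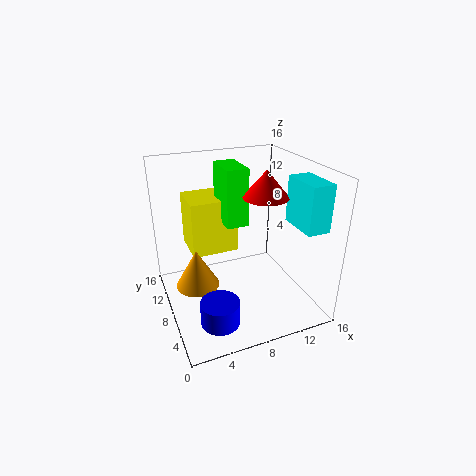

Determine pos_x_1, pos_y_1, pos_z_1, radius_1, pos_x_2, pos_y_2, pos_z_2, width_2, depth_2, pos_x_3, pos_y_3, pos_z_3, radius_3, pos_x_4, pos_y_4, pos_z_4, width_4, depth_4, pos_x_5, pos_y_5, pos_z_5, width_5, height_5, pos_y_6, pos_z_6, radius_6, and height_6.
pos_x_1 = 11, pos_y_1 = 7.5, pos_z_1 = 12.5, radius_1 = 2.5, pos_x_2 = 3.5, pos_y_2 = 10.5, pos_z_2 = 5, width_2 = 5.5, depth_2 = 5, pos_x_3 = 3.5, pos_y_3 = 9.5, pos_z_3 = 2, radius_3 = 2.5, pos_x_4 = 7, pos_y_4 = 8.5, pos_z_4 = 9, width_4 = 2.5, depth_4 = 4.5, pos_x_5 = 13, pos_y_5 = 2, pos_z_5 = 10, width_5 = 2.5, height_5 = 5, pos_y_6 = 3, pos_z_6 = 1.5, radius_6 = 2, height_6 = 2.5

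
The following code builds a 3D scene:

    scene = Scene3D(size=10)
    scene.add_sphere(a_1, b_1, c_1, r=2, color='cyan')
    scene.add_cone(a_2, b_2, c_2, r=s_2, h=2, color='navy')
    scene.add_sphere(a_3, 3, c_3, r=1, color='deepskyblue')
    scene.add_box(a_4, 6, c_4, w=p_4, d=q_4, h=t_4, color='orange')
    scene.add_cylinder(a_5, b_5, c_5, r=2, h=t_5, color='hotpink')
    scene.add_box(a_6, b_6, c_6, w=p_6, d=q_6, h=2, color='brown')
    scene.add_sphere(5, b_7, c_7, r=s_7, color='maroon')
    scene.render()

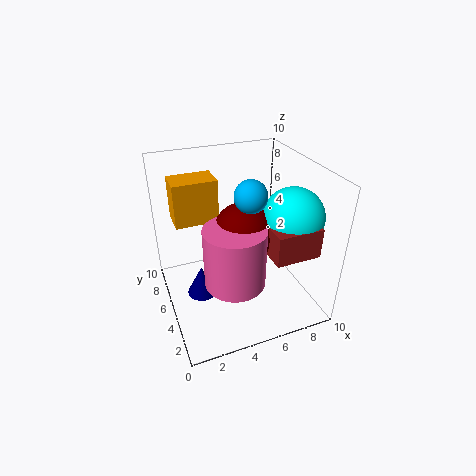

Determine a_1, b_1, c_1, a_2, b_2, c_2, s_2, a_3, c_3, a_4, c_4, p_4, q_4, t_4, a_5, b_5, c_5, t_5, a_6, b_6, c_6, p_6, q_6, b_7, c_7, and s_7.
a_1 = 8, b_1 = 3, c_1 = 7, a_2 = 2, b_2 = 4, c_2 = 2, s_2 = 1, a_3 = 5, c_3 = 9, a_4 = 1, c_4 = 6, p_4 = 3, q_4 = 2, t_4 = 3, a_5 = 4, b_5 = 3, c_5 = 3, t_5 = 4, a_6 = 6, b_6 = 1, c_6 = 5, p_6 = 3, q_6 = 3, b_7 = 4, c_7 = 6, s_7 = 2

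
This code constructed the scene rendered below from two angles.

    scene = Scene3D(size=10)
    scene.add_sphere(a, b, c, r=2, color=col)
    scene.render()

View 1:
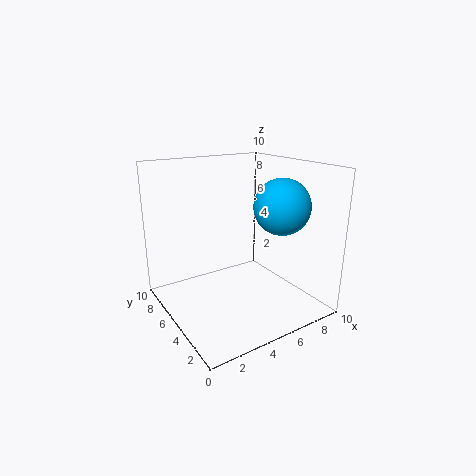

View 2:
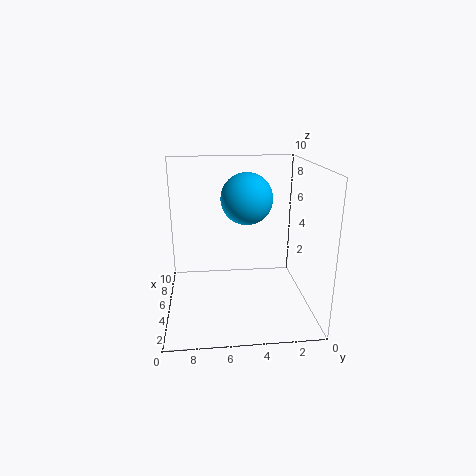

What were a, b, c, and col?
a = 8
b = 4
c = 7
col = 'deepskyblue'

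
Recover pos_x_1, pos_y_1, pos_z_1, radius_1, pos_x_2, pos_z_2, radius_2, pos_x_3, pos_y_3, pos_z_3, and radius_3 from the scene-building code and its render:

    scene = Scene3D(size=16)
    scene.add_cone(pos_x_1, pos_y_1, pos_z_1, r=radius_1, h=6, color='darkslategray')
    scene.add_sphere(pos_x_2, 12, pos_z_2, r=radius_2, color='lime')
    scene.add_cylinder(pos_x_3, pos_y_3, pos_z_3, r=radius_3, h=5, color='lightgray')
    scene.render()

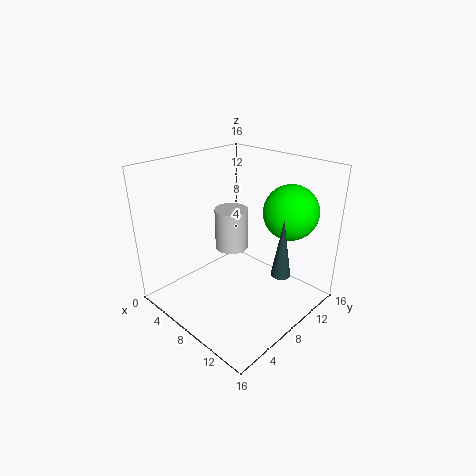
pos_x_1 = 14, pos_y_1 = 8, pos_z_1 = 6, radius_1 = 1, pos_x_2 = 12, pos_z_2 = 11, radius_2 = 3, pos_x_3 = 5, pos_y_3 = 10, pos_z_3 = 5, radius_3 = 2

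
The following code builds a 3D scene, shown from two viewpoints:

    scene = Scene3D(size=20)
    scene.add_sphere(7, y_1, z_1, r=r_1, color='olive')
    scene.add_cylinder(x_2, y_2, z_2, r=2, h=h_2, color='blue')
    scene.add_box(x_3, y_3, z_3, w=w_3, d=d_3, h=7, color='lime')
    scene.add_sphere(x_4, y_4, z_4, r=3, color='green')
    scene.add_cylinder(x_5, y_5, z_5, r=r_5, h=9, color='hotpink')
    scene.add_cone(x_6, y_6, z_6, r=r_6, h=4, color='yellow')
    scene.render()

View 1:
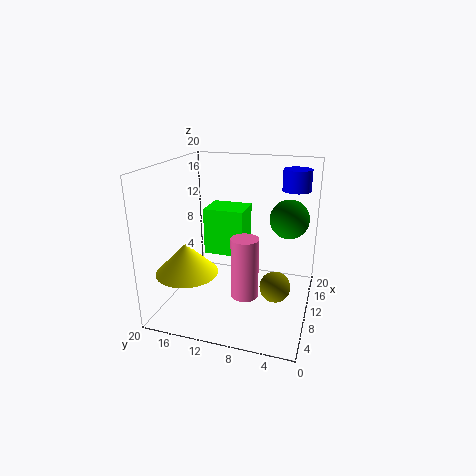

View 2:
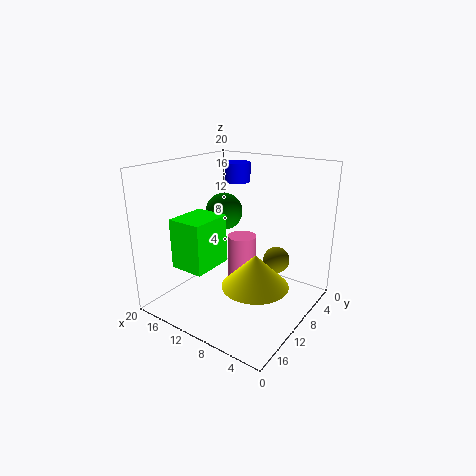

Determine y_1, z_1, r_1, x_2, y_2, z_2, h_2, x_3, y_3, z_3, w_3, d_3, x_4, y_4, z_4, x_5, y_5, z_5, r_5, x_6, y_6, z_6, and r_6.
y_1 = 4, z_1 = 5, r_1 = 2, x_2 = 15, y_2 = 3, z_2 = 16, h_2 = 3, x_3 = 12, y_3 = 10, z_3 = 6, w_3 = 5, d_3 = 6, x_4 = 17, y_4 = 4, z_4 = 11, x_5 = 10, y_5 = 9, z_5 = 1, r_5 = 2, x_6 = 4, y_6 = 15, z_6 = 7, r_6 = 4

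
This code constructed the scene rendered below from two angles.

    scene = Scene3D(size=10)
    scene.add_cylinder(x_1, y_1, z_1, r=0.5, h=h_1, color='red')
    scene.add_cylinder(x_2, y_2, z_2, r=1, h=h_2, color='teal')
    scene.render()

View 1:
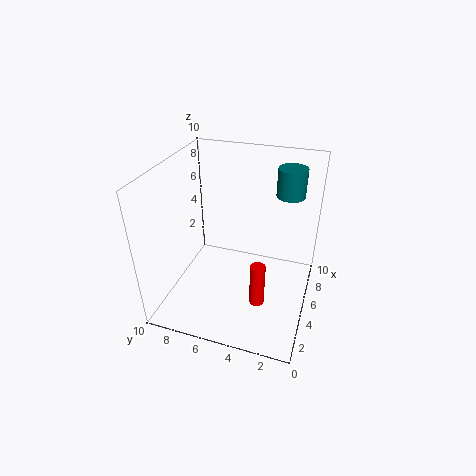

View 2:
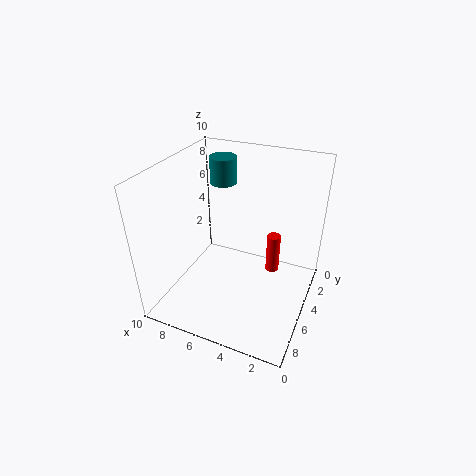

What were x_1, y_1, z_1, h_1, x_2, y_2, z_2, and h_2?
x_1 = 3
y_1 = 3
z_1 = 1.5
h_1 = 3
x_2 = 7.5
y_2 = 2
z_2 = 7.5
h_2 = 2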